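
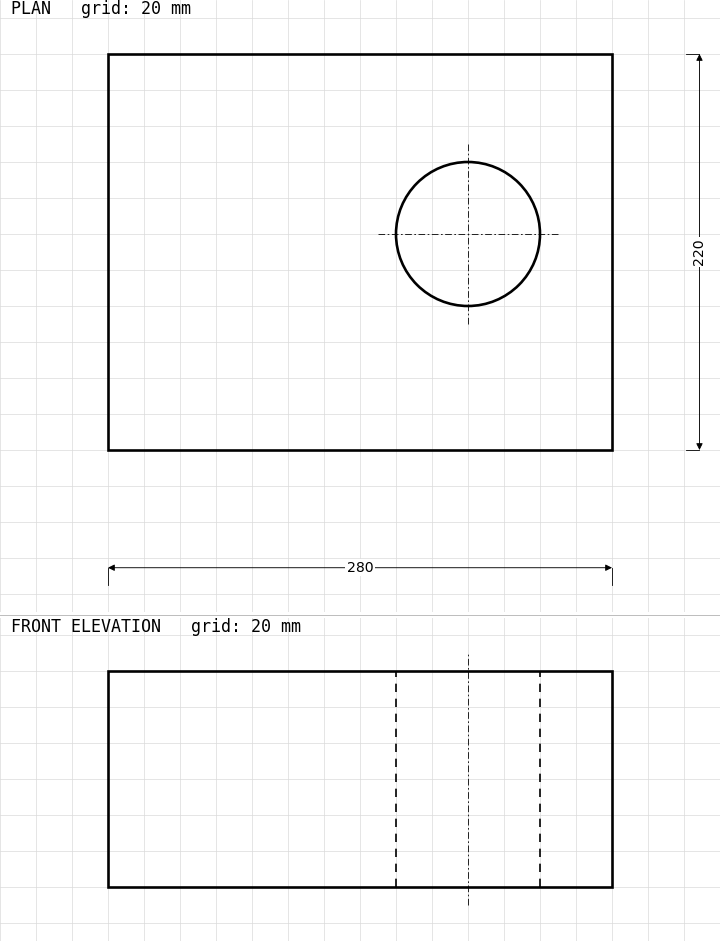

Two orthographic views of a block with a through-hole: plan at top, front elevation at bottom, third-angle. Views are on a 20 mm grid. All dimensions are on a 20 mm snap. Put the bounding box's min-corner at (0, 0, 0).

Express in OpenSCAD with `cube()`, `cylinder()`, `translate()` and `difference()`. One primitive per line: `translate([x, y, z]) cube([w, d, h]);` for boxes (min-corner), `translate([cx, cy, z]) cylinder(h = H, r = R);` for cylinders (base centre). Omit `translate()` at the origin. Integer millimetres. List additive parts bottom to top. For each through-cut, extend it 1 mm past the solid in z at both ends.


difference() {
  cube([280, 220, 120]);
  translate([200, 120, -1]) cylinder(h = 122, r = 40);
}


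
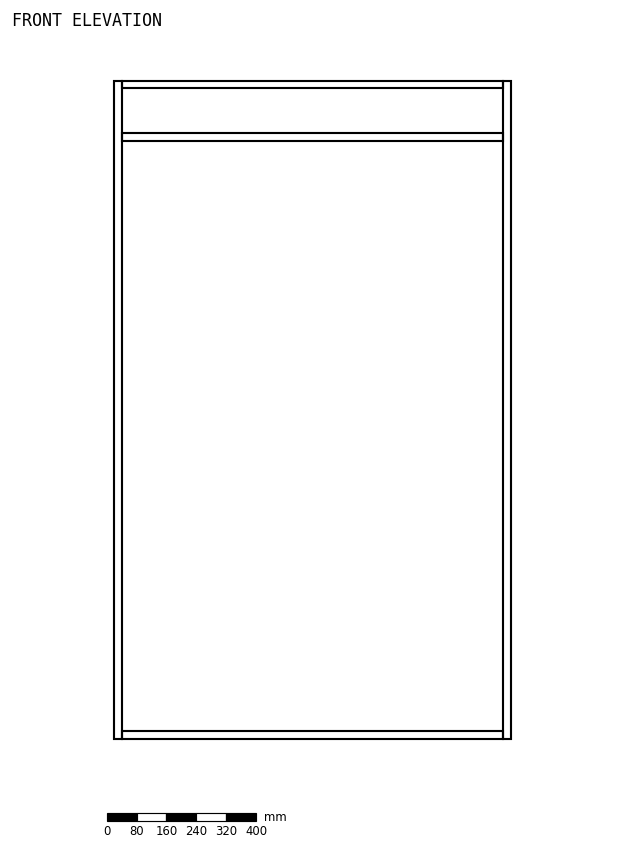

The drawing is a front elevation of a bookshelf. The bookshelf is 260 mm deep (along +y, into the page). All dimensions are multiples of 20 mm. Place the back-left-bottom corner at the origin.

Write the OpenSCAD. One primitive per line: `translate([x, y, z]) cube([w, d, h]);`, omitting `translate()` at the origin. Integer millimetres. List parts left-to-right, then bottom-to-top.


cube([20, 260, 1760]);
translate([20, 0, 0]) cube([1020, 260, 20]);
translate([20, 0, 1600]) cube([1020, 260, 20]);
translate([20, 0, 1740]) cube([1020, 260, 20]);
translate([1040, 0, 0]) cube([20, 260, 1760]);


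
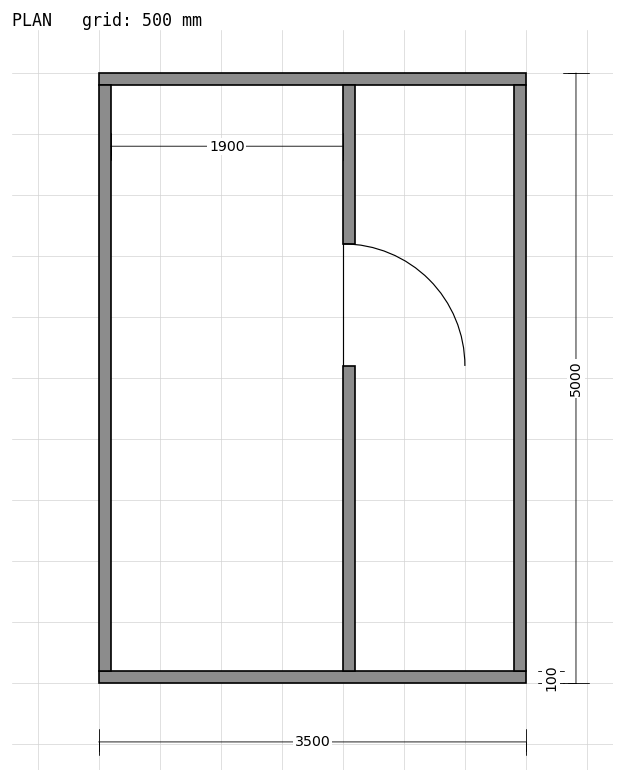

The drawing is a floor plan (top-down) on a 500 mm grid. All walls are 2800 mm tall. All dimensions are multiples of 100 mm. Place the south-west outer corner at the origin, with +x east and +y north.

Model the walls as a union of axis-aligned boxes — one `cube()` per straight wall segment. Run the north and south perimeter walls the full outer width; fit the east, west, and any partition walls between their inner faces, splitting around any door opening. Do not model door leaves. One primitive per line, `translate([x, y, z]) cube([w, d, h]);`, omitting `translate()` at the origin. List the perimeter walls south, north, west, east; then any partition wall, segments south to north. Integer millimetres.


cube([3500, 100, 2800]);
translate([0, 4900, 0]) cube([3500, 100, 2800]);
translate([0, 100, 0]) cube([100, 4800, 2800]);
translate([3400, 100, 0]) cube([100, 4800, 2800]);
translate([2000, 100, 0]) cube([100, 2500, 2800]);
translate([2000, 3600, 0]) cube([100, 1300, 2800]);


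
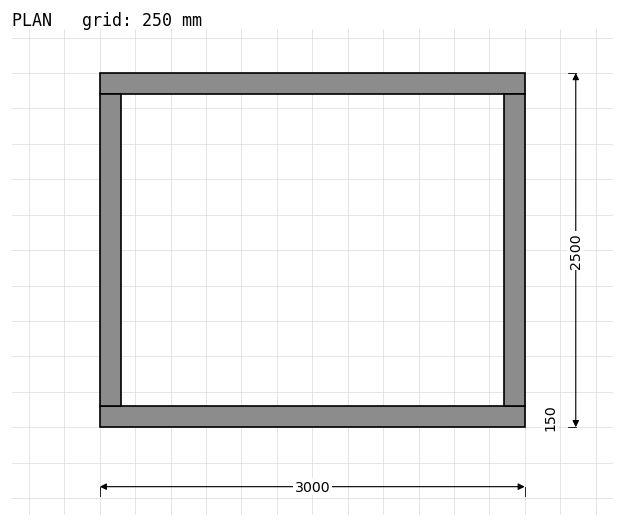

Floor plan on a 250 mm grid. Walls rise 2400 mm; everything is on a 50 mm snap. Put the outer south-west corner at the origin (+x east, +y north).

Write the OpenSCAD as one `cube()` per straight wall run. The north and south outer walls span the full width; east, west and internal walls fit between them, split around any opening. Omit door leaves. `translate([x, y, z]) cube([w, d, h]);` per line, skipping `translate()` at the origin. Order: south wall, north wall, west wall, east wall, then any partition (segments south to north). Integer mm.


cube([3000, 150, 2400]);
translate([0, 2350, 0]) cube([3000, 150, 2400]);
translate([0, 150, 0]) cube([150, 2200, 2400]);
translate([2850, 150, 0]) cube([150, 2200, 2400]);


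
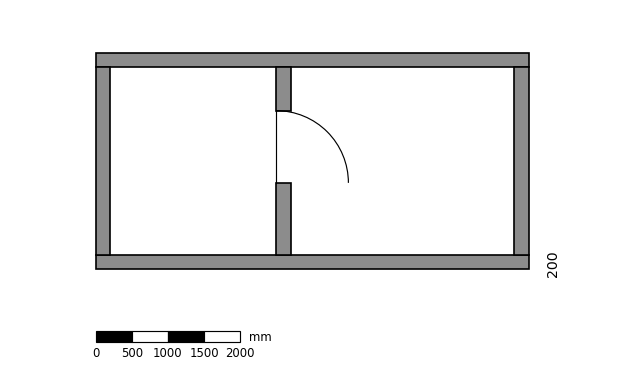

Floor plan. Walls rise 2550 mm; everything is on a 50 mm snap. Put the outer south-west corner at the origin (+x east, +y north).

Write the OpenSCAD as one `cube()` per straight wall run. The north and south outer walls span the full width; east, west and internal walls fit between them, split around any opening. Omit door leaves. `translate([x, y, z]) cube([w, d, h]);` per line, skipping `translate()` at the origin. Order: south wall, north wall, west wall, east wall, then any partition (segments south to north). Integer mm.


cube([6000, 200, 2550]);
translate([0, 2800, 0]) cube([6000, 200, 2550]);
translate([0, 200, 0]) cube([200, 2600, 2550]);
translate([5800, 200, 0]) cube([200, 2600, 2550]);
translate([2500, 200, 0]) cube([200, 1000, 2550]);
translate([2500, 2200, 0]) cube([200, 600, 2550]);


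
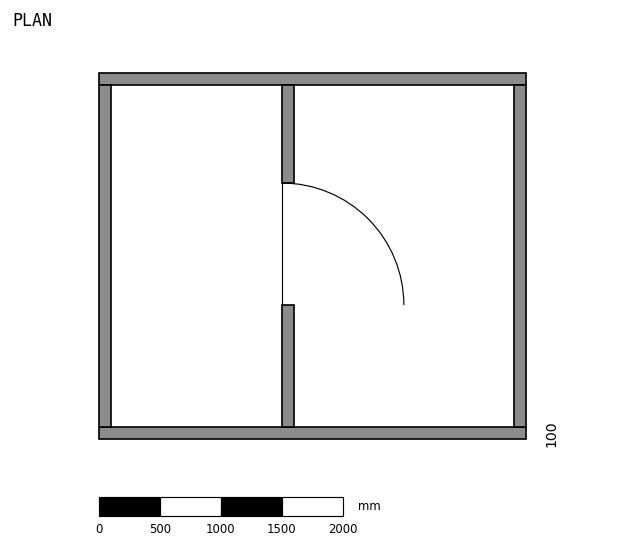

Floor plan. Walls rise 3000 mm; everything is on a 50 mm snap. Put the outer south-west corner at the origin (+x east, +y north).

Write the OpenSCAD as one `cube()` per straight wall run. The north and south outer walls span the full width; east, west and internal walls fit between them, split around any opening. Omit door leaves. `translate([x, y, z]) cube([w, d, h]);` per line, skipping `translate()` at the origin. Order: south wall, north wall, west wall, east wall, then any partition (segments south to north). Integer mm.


cube([3500, 100, 3000]);
translate([0, 2900, 0]) cube([3500, 100, 3000]);
translate([0, 100, 0]) cube([100, 2800, 3000]);
translate([3400, 100, 0]) cube([100, 2800, 3000]);
translate([1500, 100, 0]) cube([100, 1000, 3000]);
translate([1500, 2100, 0]) cube([100, 800, 3000]);


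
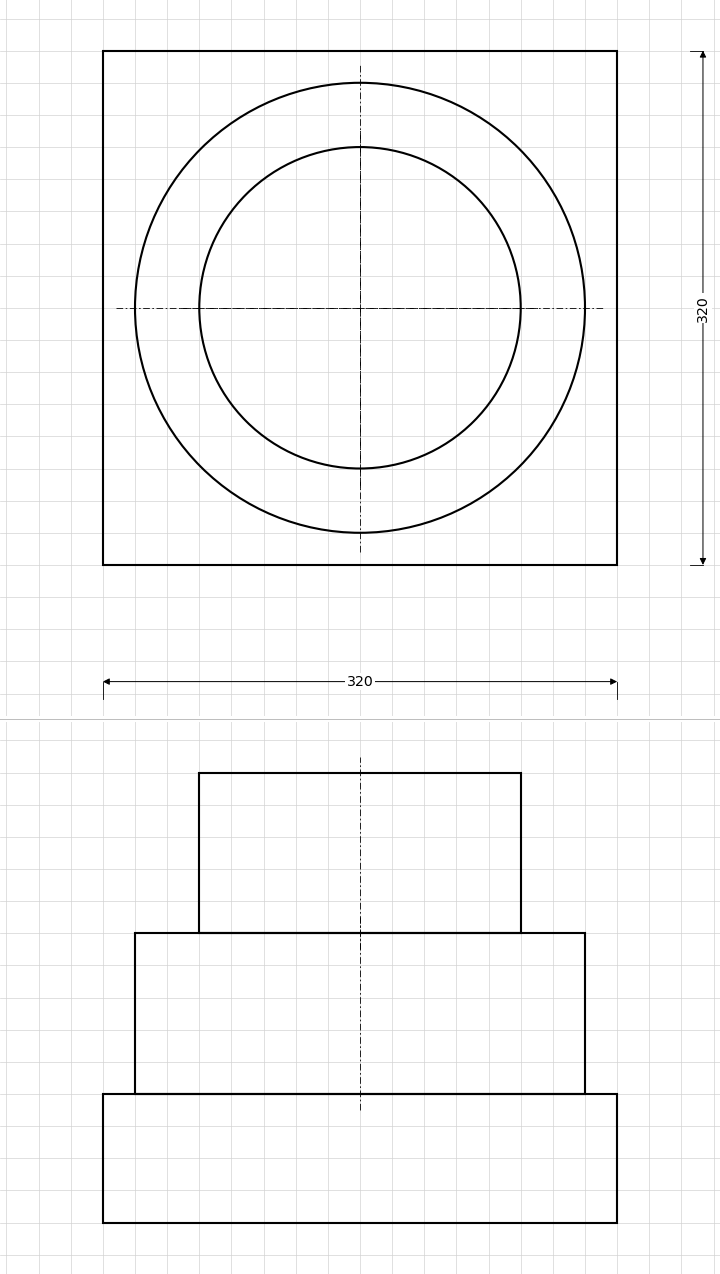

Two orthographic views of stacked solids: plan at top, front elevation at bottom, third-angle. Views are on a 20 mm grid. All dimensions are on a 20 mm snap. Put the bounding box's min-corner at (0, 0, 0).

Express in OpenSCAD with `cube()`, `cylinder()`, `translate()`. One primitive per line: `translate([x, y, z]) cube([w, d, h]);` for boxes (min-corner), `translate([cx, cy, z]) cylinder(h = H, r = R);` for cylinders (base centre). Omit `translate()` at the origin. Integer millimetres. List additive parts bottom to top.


cube([320, 320, 80]);
translate([160, 160, 80]) cylinder(h = 100, r = 140);
translate([160, 160, 180]) cylinder(h = 100, r = 100);


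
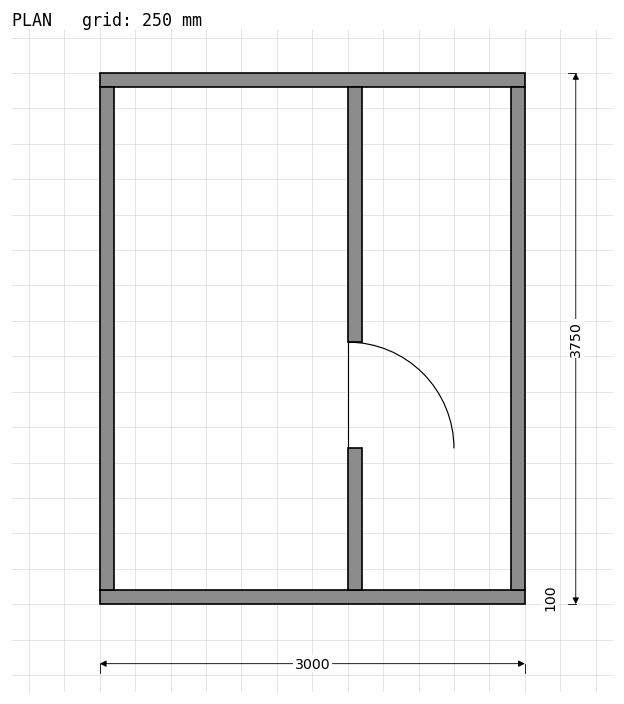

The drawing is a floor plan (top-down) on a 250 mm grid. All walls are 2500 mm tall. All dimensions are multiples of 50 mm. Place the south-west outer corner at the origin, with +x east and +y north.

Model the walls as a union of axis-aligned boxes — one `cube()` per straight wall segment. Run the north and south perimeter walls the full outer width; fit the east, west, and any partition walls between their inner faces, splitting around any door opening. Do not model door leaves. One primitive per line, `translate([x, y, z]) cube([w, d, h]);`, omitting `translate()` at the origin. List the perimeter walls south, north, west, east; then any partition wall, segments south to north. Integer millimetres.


cube([3000, 100, 2500]);
translate([0, 3650, 0]) cube([3000, 100, 2500]);
translate([0, 100, 0]) cube([100, 3550, 2500]);
translate([2900, 100, 0]) cube([100, 3550, 2500]);
translate([1750, 100, 0]) cube([100, 1000, 2500]);
translate([1750, 1850, 0]) cube([100, 1800, 2500]);


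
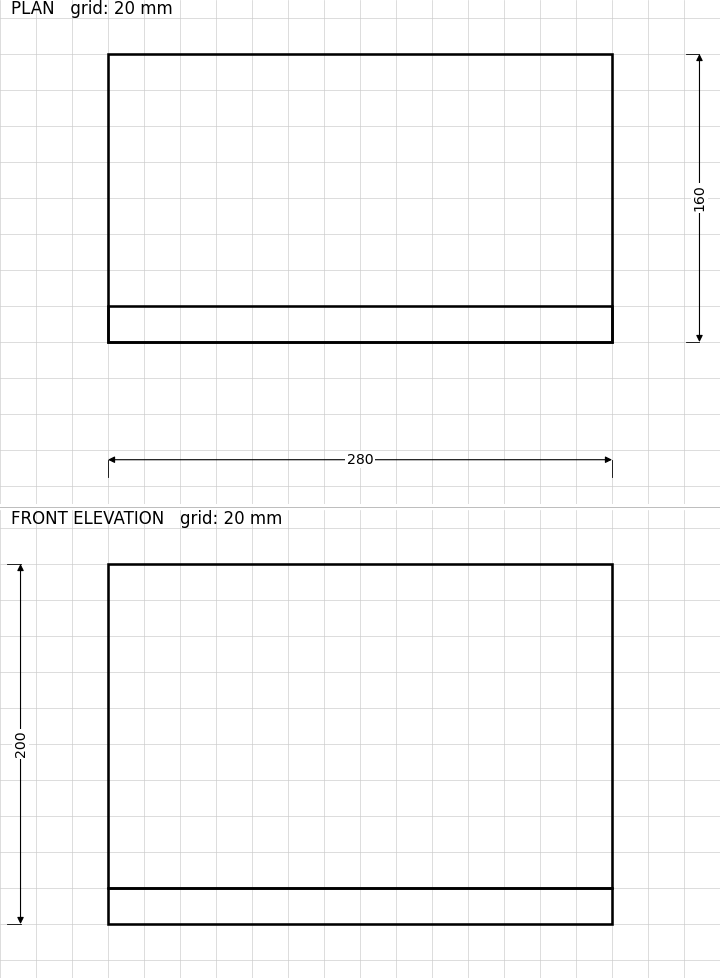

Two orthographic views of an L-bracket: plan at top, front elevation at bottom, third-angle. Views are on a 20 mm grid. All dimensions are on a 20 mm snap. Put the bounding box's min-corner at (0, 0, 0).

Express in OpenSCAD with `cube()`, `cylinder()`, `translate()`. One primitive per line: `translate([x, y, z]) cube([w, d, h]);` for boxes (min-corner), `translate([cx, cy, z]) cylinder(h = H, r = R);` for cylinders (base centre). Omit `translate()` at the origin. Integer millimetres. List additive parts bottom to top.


cube([280, 160, 20]);
translate([0, 0, 20]) cube([280, 20, 180]);


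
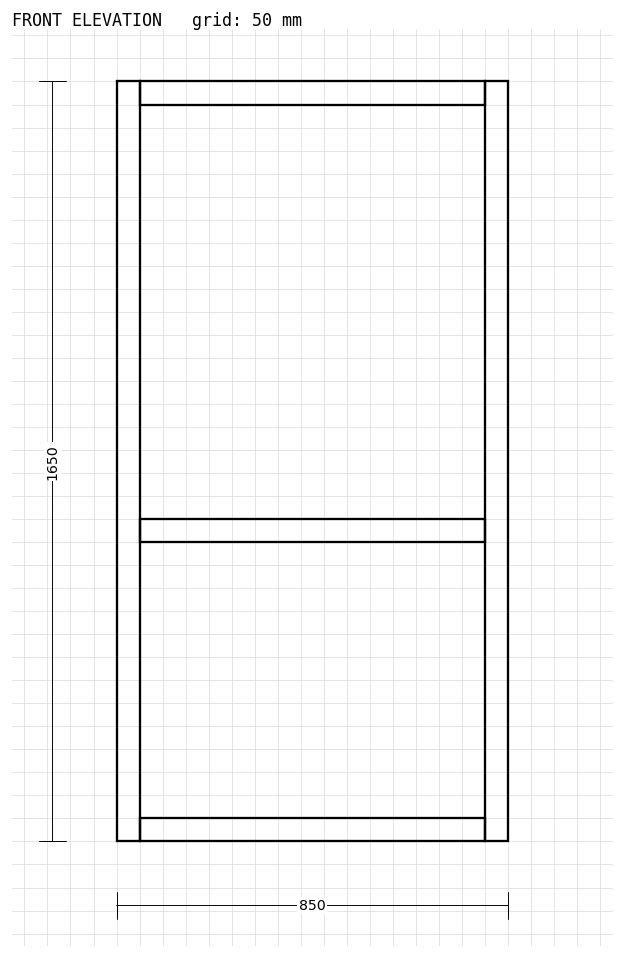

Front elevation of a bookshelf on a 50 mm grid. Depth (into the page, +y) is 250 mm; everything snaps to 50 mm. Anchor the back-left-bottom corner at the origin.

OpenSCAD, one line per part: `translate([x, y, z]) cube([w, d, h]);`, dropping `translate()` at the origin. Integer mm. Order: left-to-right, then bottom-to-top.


cube([50, 250, 1650]);
translate([50, 0, 0]) cube([750, 250, 50]);
translate([50, 0, 650]) cube([750, 250, 50]);
translate([50, 0, 1600]) cube([750, 250, 50]);
translate([800, 0, 0]) cube([50, 250, 1650]);


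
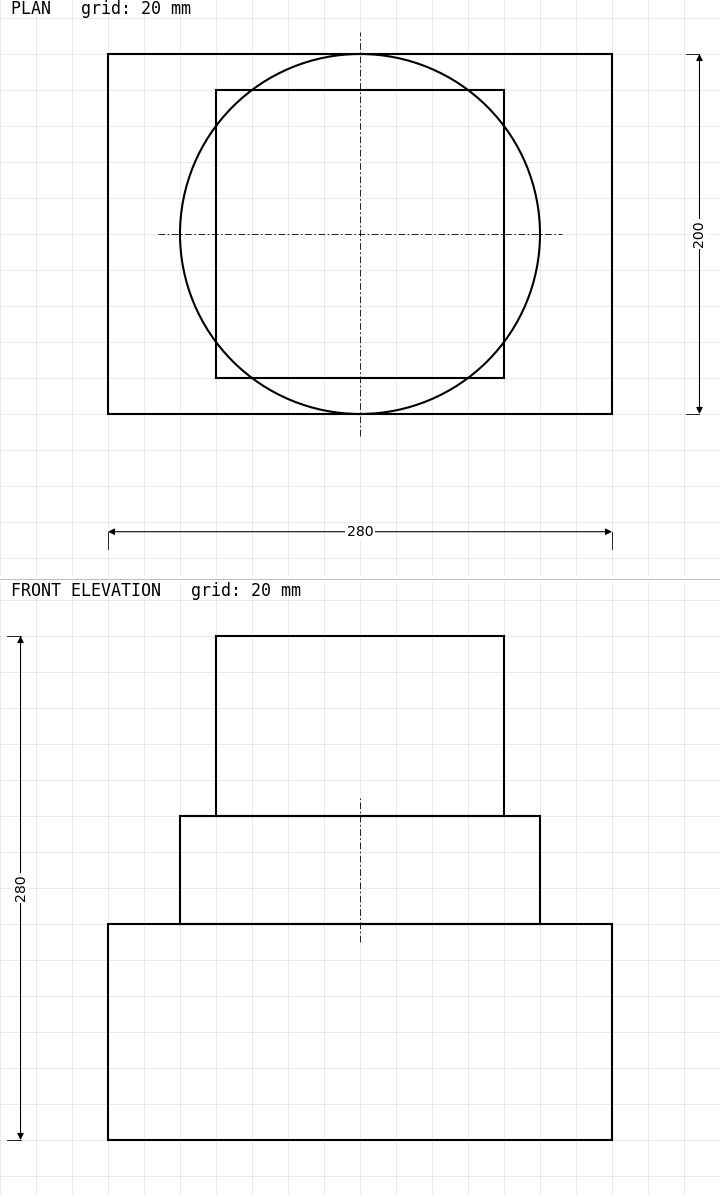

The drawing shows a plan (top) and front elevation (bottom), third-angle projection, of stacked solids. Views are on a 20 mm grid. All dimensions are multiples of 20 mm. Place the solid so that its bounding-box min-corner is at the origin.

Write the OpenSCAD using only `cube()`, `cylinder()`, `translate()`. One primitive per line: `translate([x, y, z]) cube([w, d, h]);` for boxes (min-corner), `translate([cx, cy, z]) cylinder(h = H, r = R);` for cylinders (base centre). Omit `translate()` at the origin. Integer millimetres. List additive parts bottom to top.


cube([280, 200, 120]);
translate([140, 100, 120]) cylinder(h = 60, r = 100);
translate([60, 20, 180]) cube([160, 160, 100]);


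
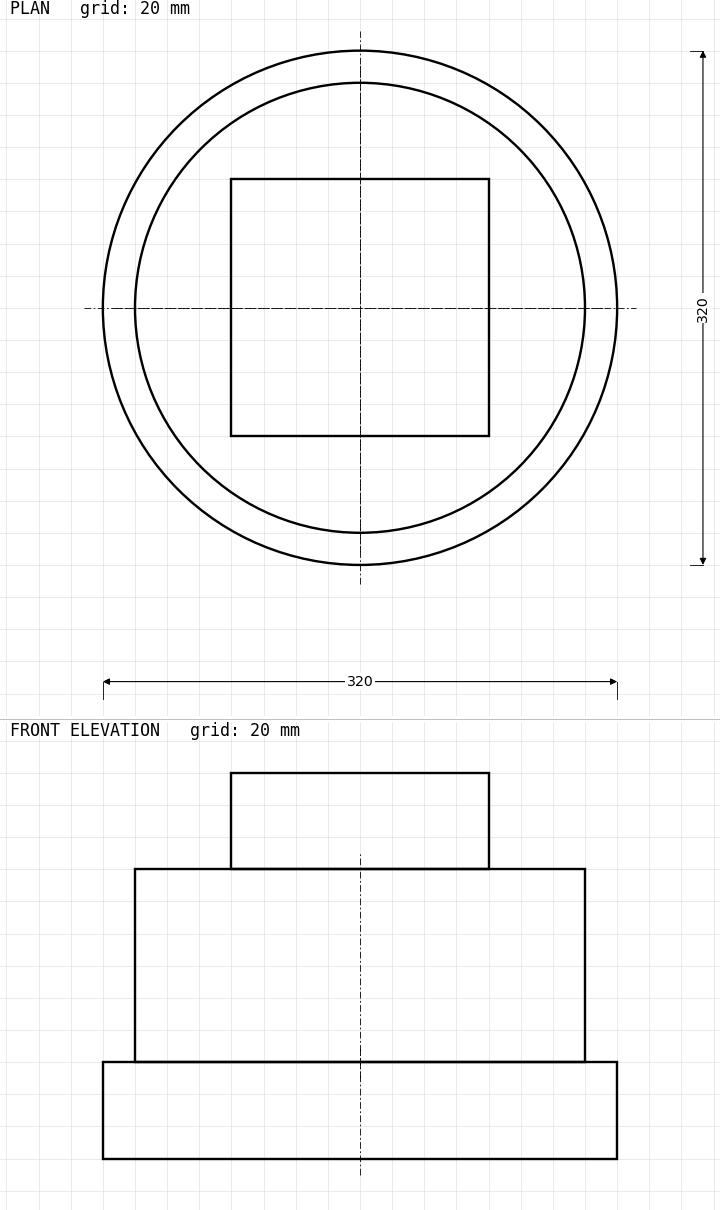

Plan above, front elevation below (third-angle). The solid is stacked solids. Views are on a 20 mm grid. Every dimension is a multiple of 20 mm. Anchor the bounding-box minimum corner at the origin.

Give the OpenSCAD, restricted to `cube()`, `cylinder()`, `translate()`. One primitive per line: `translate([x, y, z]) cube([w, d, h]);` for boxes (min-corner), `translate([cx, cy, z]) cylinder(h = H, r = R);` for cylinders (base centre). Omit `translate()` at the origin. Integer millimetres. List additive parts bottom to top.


translate([160, 160, 0]) cylinder(h = 60, r = 160);
translate([160, 160, 60]) cylinder(h = 120, r = 140);
translate([80, 80, 180]) cube([160, 160, 60]);


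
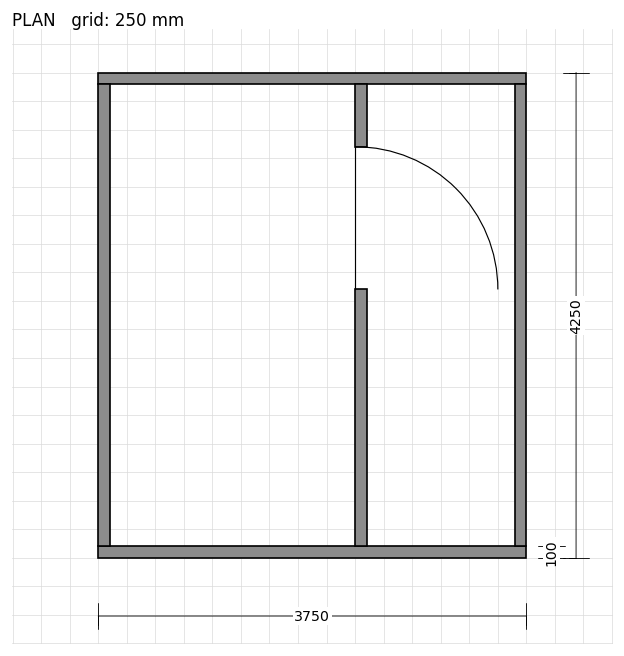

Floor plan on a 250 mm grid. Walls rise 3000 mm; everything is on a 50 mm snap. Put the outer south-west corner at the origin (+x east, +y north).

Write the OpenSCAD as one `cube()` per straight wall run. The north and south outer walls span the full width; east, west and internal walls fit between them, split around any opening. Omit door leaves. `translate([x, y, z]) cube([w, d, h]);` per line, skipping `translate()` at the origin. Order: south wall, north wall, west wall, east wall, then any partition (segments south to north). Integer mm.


cube([3750, 100, 3000]);
translate([0, 4150, 0]) cube([3750, 100, 3000]);
translate([0, 100, 0]) cube([100, 4050, 3000]);
translate([3650, 100, 0]) cube([100, 4050, 3000]);
translate([2250, 100, 0]) cube([100, 2250, 3000]);
translate([2250, 3600, 0]) cube([100, 550, 3000]);


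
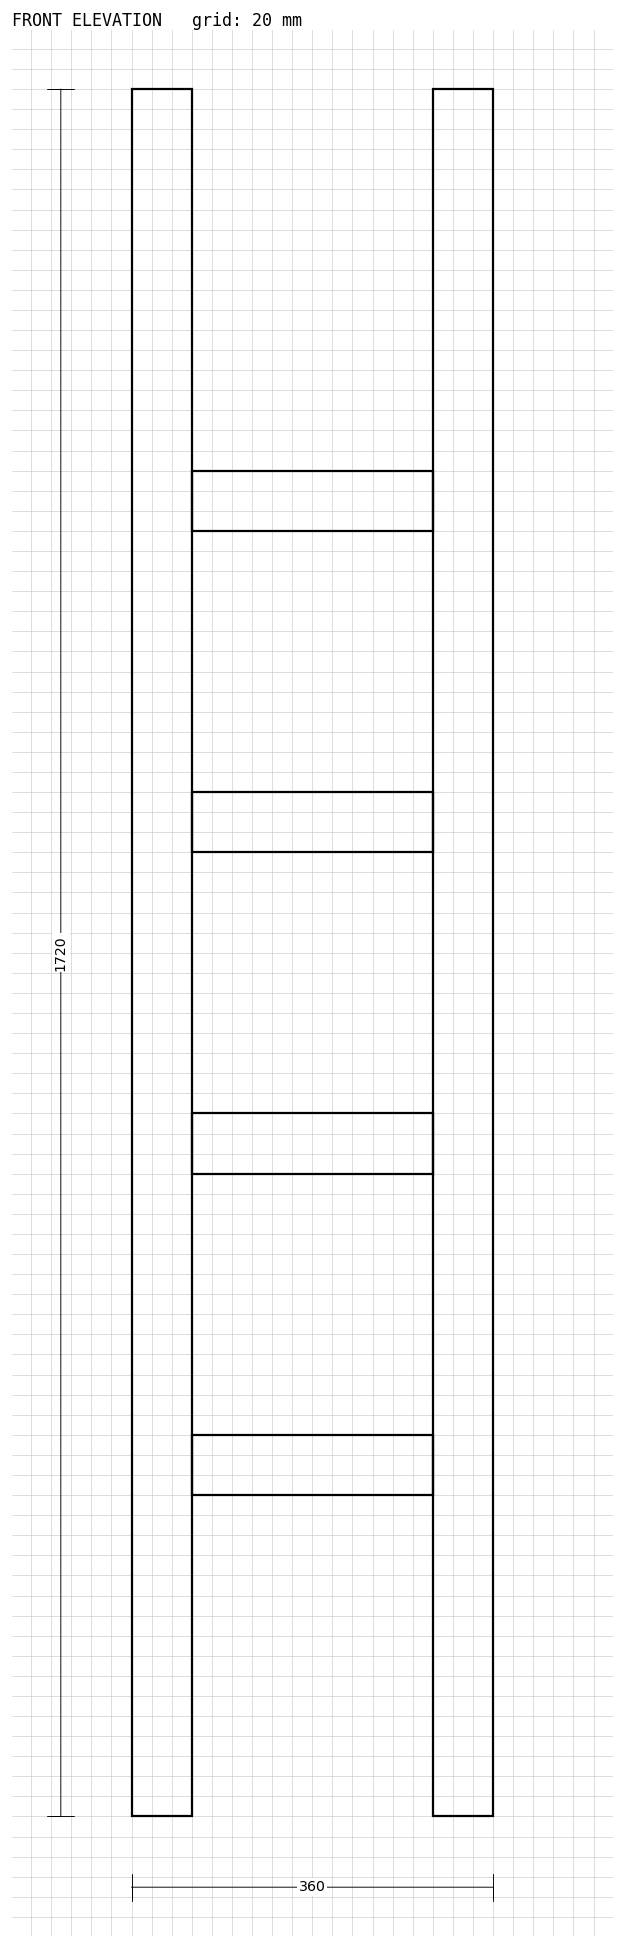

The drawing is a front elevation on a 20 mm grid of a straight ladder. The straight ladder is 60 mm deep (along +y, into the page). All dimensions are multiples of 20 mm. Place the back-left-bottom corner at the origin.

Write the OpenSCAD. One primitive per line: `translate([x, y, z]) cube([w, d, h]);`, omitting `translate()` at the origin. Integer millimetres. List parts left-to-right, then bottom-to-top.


cube([60, 60, 1720]);
translate([60, 0, 320]) cube([240, 60, 60]);
translate([60, 0, 640]) cube([240, 60, 60]);
translate([60, 0, 960]) cube([240, 60, 60]);
translate([60, 0, 1280]) cube([240, 60, 60]);
translate([300, 0, 0]) cube([60, 60, 1720]);


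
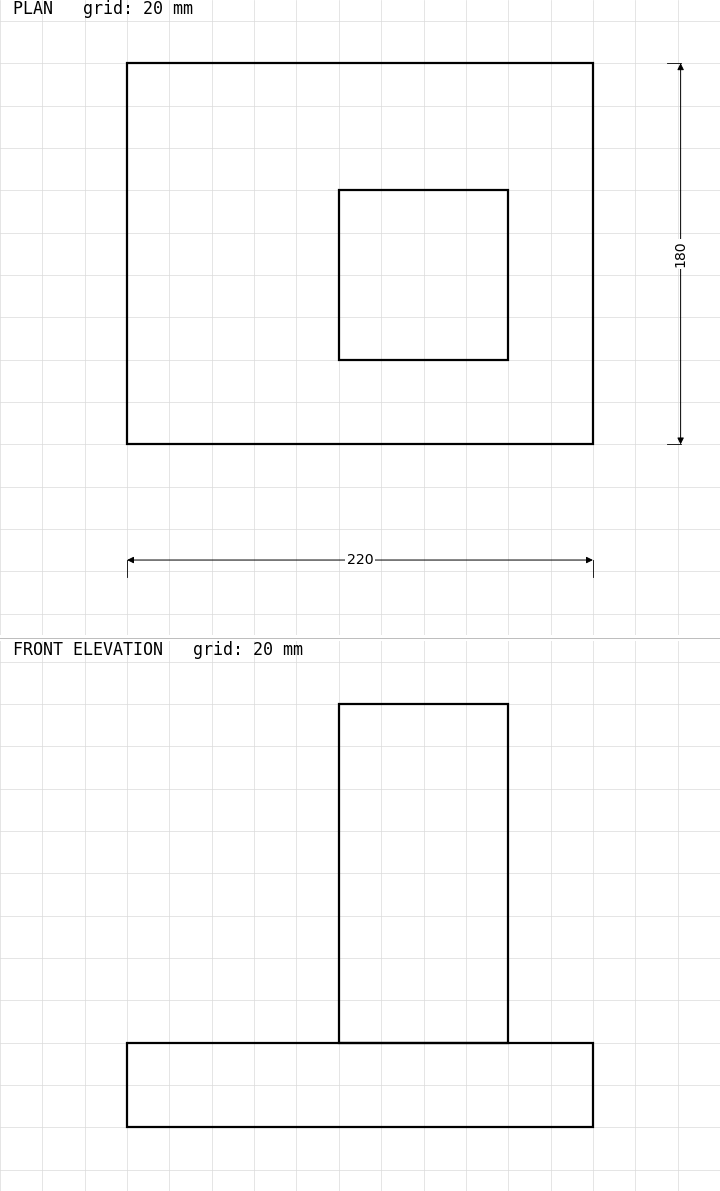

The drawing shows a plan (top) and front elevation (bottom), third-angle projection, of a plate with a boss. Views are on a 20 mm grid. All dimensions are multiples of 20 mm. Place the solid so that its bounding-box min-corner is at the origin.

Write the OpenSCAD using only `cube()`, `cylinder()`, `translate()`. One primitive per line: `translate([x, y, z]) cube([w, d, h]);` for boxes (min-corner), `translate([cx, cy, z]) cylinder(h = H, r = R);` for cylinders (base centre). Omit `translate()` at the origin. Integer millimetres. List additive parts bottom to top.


cube([220, 180, 40]);
translate([100, 40, 40]) cube([80, 80, 160]);


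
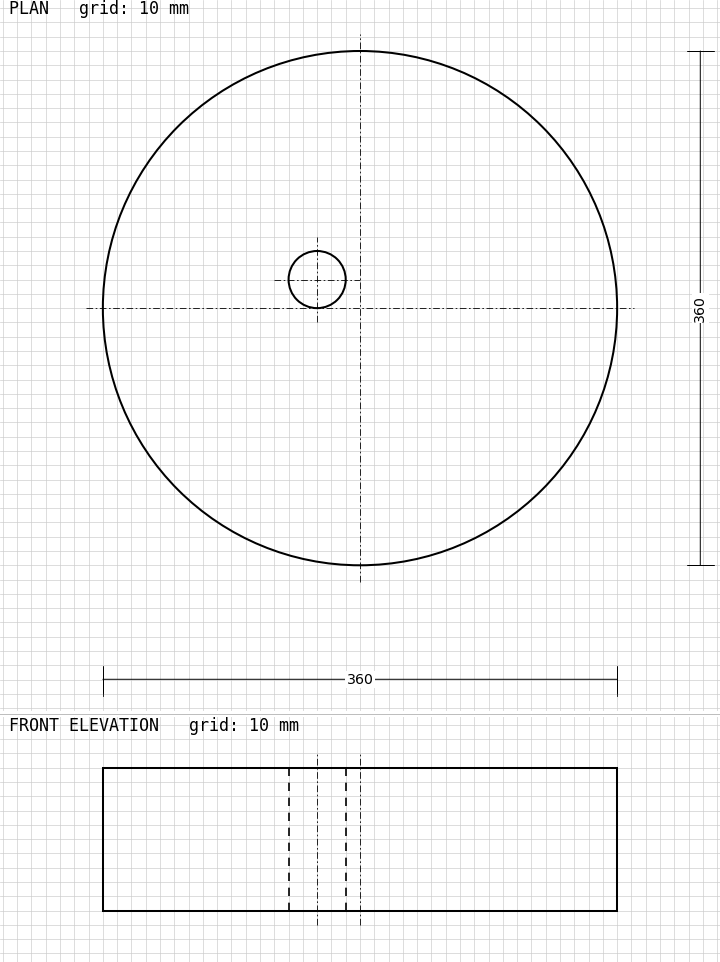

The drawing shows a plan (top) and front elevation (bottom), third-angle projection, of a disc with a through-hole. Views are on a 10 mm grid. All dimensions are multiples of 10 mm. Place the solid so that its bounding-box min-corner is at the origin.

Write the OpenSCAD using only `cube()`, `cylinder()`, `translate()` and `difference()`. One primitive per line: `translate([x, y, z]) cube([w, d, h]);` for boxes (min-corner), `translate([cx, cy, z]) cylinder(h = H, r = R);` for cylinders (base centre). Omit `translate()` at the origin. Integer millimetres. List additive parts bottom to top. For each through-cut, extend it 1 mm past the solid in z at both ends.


difference() {
  translate([180, 180, 0]) cylinder(h = 100, r = 180);
  translate([150, 200, -1]) cylinder(h = 102, r = 20);
}


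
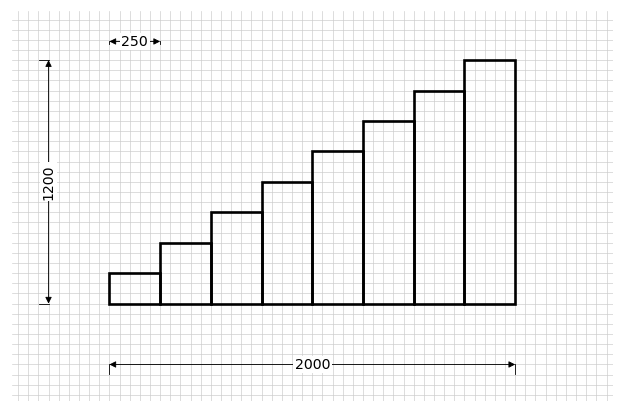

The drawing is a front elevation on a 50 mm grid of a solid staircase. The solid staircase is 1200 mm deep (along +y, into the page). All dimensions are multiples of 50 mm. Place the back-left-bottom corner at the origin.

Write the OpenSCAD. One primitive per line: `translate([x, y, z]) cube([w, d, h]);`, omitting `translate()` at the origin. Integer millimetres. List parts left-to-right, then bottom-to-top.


cube([250, 1200, 150]);
translate([250, 0, 0]) cube([250, 1200, 300]);
translate([500, 0, 0]) cube([250, 1200, 450]);
translate([750, 0, 0]) cube([250, 1200, 600]);
translate([1000, 0, 0]) cube([250, 1200, 750]);
translate([1250, 0, 0]) cube([250, 1200, 900]);
translate([1500, 0, 0]) cube([250, 1200, 1050]);
translate([1750, 0, 0]) cube([250, 1200, 1200]);


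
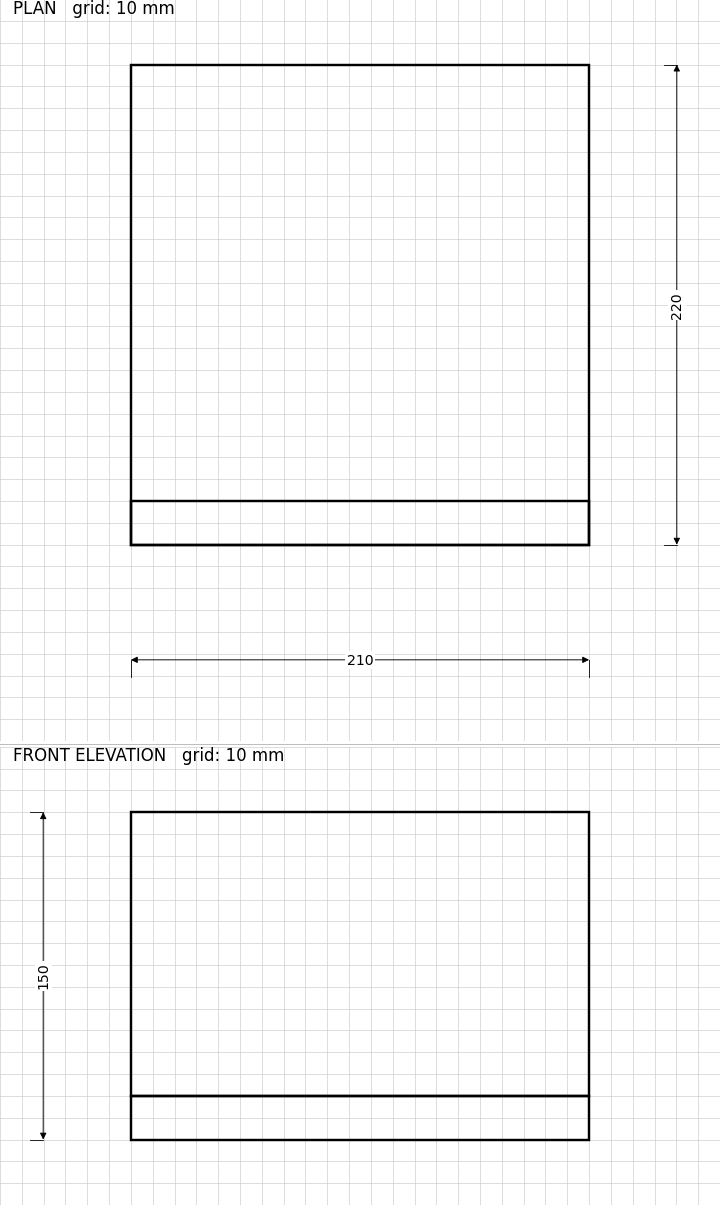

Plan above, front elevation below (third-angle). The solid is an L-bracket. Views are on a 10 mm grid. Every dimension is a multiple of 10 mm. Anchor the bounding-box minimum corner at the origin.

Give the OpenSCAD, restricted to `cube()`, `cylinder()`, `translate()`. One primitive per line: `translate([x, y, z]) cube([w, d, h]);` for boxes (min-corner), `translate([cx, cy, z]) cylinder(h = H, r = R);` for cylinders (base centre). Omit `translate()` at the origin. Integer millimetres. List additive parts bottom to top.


cube([210, 220, 20]);
translate([0, 0, 20]) cube([210, 20, 130]);


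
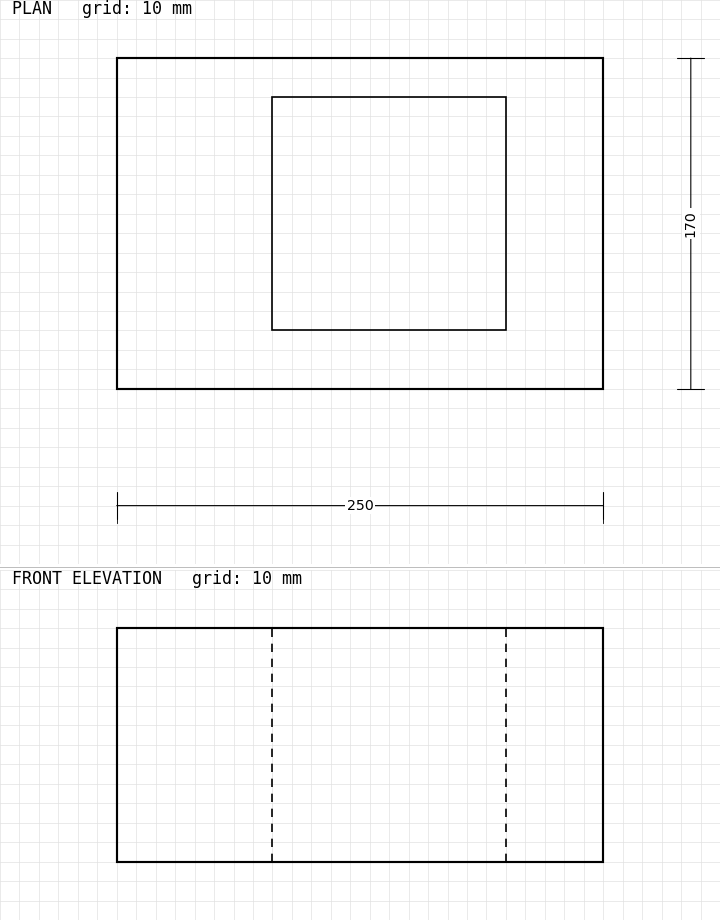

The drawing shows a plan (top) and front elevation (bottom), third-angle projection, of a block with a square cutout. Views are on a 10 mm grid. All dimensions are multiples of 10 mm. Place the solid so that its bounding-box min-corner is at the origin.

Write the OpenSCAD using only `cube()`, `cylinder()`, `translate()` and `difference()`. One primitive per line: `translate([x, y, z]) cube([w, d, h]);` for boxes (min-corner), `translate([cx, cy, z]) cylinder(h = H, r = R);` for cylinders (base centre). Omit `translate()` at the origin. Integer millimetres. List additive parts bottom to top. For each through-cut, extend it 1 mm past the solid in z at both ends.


difference() {
  cube([250, 170, 120]);
  translate([80, 30, -1]) cube([120, 120, 122]);
}


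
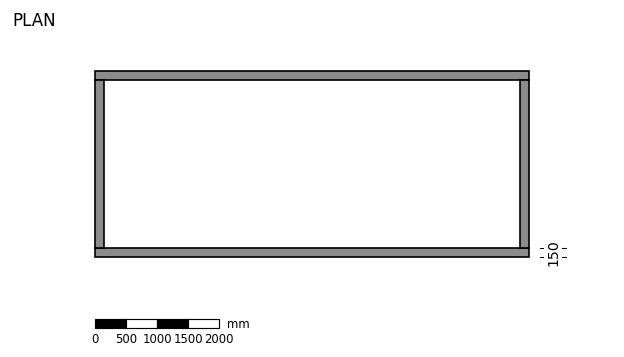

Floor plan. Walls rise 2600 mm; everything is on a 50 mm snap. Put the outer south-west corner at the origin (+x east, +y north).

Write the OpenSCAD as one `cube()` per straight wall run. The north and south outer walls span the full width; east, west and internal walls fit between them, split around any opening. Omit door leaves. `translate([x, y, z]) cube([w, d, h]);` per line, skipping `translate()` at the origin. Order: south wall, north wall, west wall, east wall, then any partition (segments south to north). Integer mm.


cube([7000, 150, 2600]);
translate([0, 2850, 0]) cube([7000, 150, 2600]);
translate([0, 150, 0]) cube([150, 2700, 2600]);
translate([6850, 150, 0]) cube([150, 2700, 2600]);


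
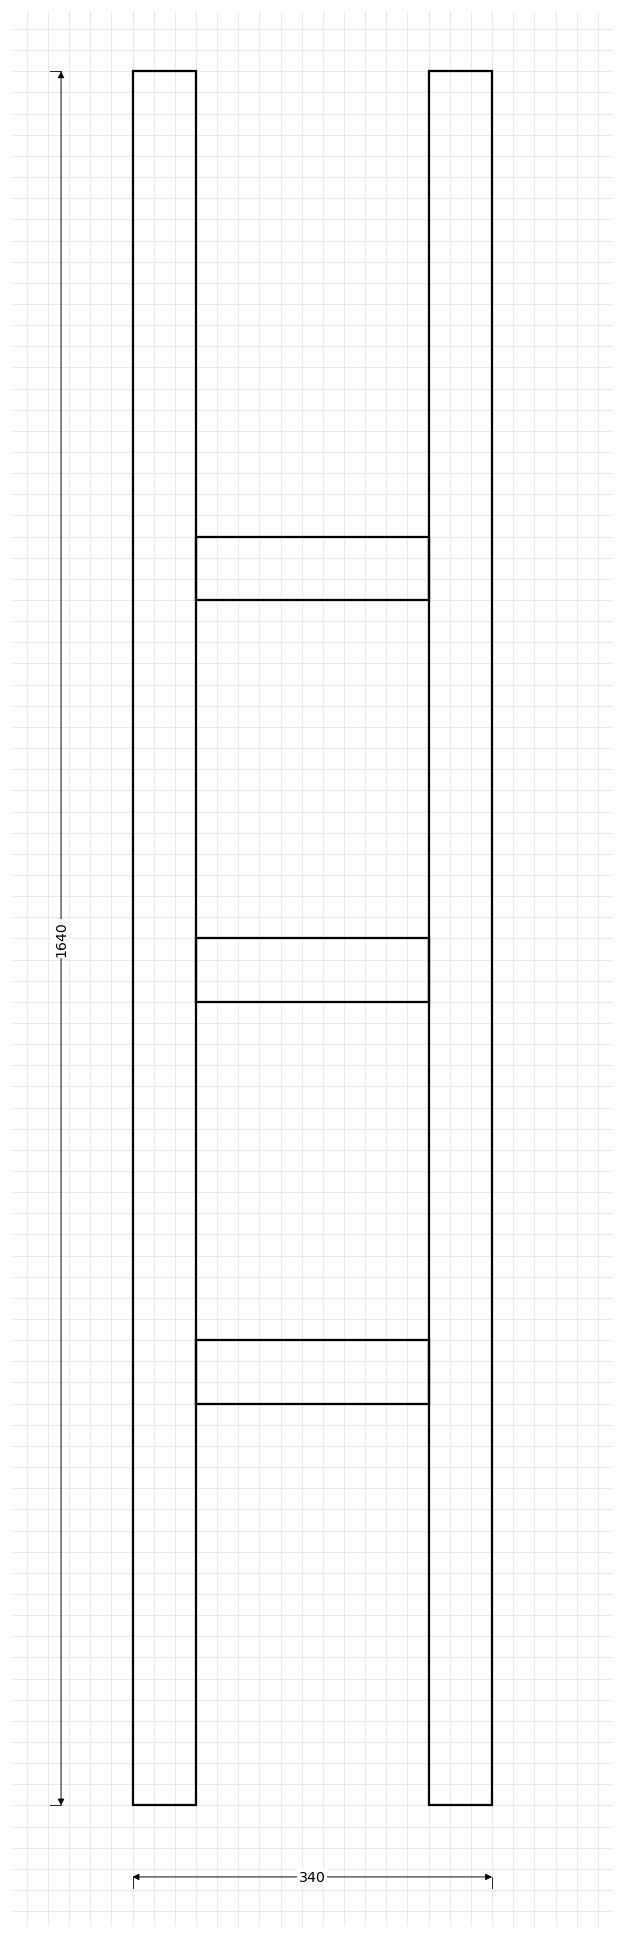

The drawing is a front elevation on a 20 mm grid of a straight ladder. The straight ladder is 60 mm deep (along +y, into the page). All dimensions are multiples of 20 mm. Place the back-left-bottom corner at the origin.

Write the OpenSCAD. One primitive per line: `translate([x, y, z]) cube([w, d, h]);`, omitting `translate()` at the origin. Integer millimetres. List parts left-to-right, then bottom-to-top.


cube([60, 60, 1640]);
translate([60, 0, 380]) cube([220, 60, 60]);
translate([60, 0, 760]) cube([220, 60, 60]);
translate([60, 0, 1140]) cube([220, 60, 60]);
translate([280, 0, 0]) cube([60, 60, 1640]);


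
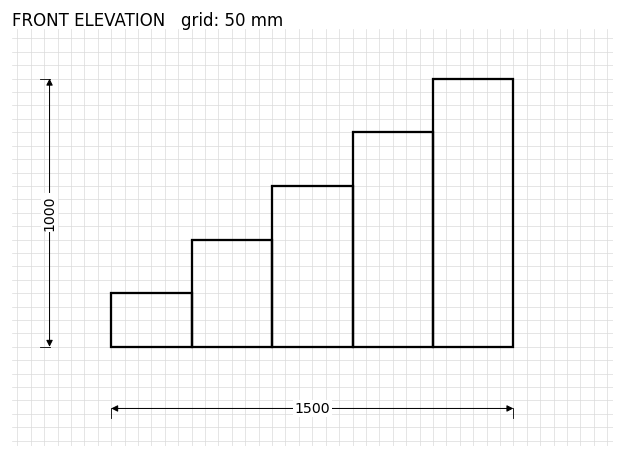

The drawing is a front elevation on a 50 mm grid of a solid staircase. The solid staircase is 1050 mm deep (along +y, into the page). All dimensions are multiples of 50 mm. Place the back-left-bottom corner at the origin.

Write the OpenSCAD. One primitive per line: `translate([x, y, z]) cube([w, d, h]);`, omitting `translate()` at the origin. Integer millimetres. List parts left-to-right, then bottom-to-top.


cube([300, 1050, 200]);
translate([300, 0, 0]) cube([300, 1050, 400]);
translate([600, 0, 0]) cube([300, 1050, 600]);
translate([900, 0, 0]) cube([300, 1050, 800]);
translate([1200, 0, 0]) cube([300, 1050, 1000]);


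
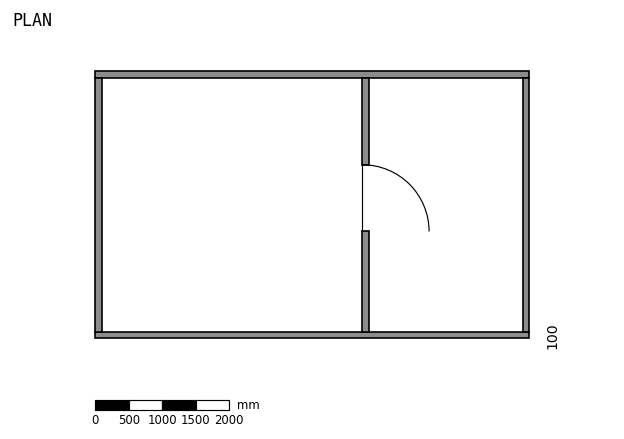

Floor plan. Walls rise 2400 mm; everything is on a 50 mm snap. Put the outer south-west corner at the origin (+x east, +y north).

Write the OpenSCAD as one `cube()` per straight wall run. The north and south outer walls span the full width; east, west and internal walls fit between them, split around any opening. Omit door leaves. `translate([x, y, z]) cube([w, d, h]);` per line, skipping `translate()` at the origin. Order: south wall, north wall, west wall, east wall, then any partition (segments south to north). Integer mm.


cube([6500, 100, 2400]);
translate([0, 3900, 0]) cube([6500, 100, 2400]);
translate([0, 100, 0]) cube([100, 3800, 2400]);
translate([6400, 100, 0]) cube([100, 3800, 2400]);
translate([4000, 100, 0]) cube([100, 1500, 2400]);
translate([4000, 2600, 0]) cube([100, 1300, 2400]);


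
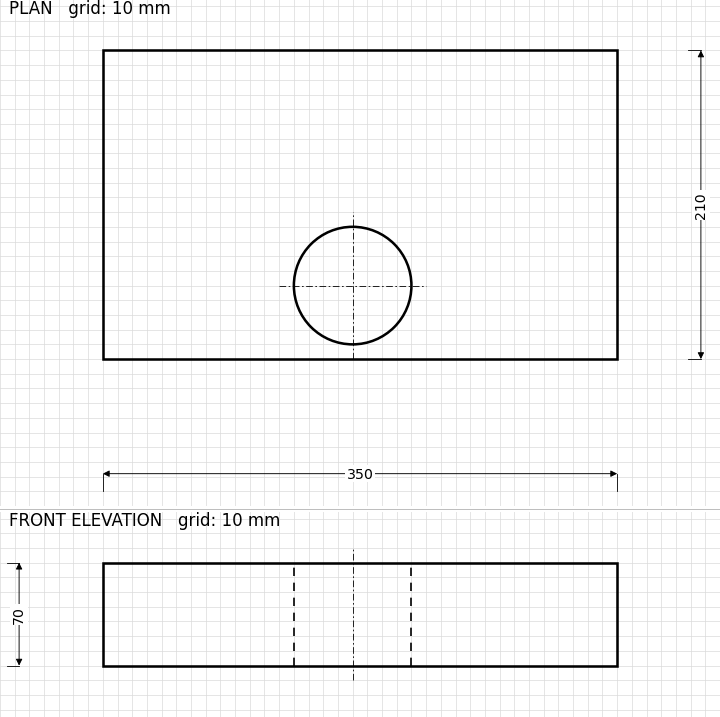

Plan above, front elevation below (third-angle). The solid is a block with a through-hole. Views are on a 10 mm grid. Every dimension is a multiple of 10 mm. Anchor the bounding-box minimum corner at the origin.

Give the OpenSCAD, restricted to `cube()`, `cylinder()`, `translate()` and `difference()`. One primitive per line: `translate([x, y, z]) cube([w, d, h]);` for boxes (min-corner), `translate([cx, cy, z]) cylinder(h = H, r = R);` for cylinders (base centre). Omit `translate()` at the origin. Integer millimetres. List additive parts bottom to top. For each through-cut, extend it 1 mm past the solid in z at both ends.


difference() {
  cube([350, 210, 70]);
  translate([170, 50, -1]) cylinder(h = 72, r = 40);
}


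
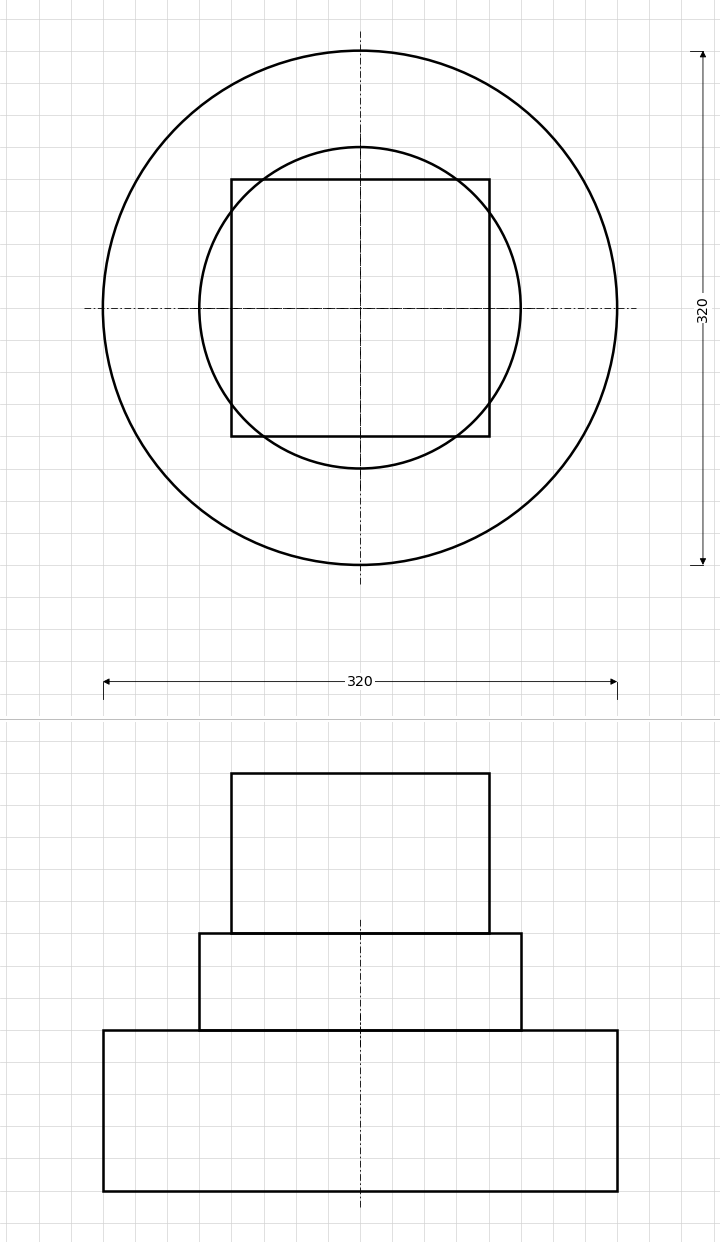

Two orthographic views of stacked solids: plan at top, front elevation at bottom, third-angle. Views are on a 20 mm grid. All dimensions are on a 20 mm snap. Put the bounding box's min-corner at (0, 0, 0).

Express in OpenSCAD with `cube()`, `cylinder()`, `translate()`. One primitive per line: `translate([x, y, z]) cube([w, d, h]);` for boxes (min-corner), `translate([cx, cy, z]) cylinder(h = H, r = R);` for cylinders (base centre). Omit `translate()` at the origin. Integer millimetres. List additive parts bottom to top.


translate([160, 160, 0]) cylinder(h = 100, r = 160);
translate([160, 160, 100]) cylinder(h = 60, r = 100);
translate([80, 80, 160]) cube([160, 160, 100]);


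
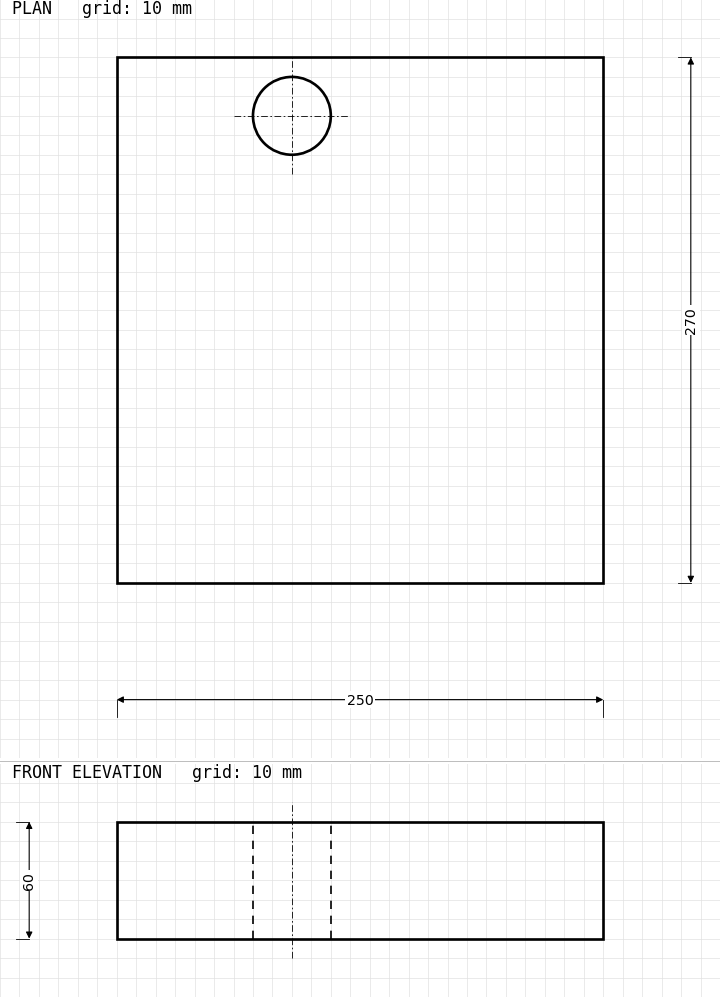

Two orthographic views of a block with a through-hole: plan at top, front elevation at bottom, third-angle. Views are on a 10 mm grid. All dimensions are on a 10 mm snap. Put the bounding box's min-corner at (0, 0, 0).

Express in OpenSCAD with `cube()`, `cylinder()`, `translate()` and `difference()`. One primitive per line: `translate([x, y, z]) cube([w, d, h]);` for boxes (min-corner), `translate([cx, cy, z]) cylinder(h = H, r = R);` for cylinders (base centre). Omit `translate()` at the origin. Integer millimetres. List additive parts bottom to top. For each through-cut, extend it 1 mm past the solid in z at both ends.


difference() {
  cube([250, 270, 60]);
  translate([90, 240, -1]) cylinder(h = 62, r = 20);
}


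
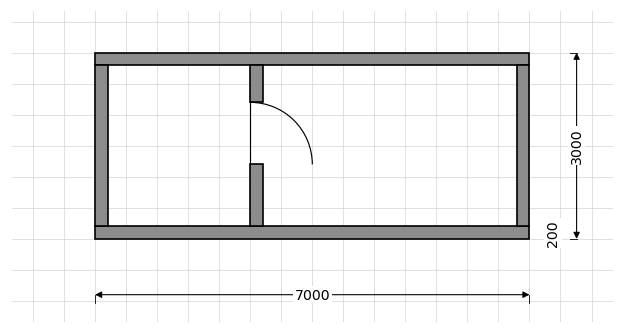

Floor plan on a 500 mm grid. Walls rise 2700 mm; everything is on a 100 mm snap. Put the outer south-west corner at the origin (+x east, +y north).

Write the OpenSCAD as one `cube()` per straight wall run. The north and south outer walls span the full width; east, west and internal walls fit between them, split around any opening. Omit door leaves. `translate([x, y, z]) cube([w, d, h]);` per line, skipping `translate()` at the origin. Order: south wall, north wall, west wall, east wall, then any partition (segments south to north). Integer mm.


cube([7000, 200, 2700]);
translate([0, 2800, 0]) cube([7000, 200, 2700]);
translate([0, 200, 0]) cube([200, 2600, 2700]);
translate([6800, 200, 0]) cube([200, 2600, 2700]);
translate([2500, 200, 0]) cube([200, 1000, 2700]);
translate([2500, 2200, 0]) cube([200, 600, 2700]);


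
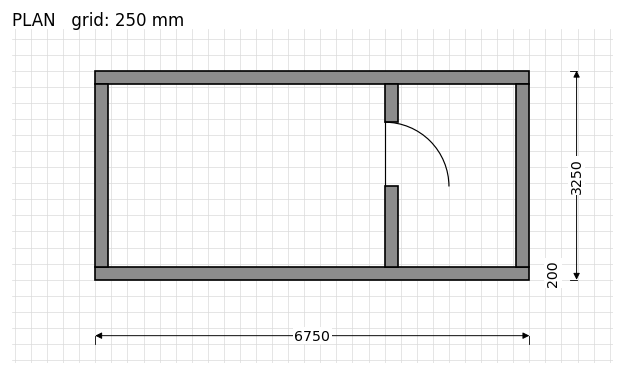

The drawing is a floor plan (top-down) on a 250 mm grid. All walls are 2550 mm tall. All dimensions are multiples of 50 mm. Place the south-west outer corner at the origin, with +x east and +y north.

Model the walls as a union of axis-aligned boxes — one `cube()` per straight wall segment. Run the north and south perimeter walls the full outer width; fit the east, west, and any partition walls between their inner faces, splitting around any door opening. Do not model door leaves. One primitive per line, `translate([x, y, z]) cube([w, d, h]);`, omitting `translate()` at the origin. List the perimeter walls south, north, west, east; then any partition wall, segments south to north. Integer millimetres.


cube([6750, 200, 2550]);
translate([0, 3050, 0]) cube([6750, 200, 2550]);
translate([0, 200, 0]) cube([200, 2850, 2550]);
translate([6550, 200, 0]) cube([200, 2850, 2550]);
translate([4500, 200, 0]) cube([200, 1250, 2550]);
translate([4500, 2450, 0]) cube([200, 600, 2550]);


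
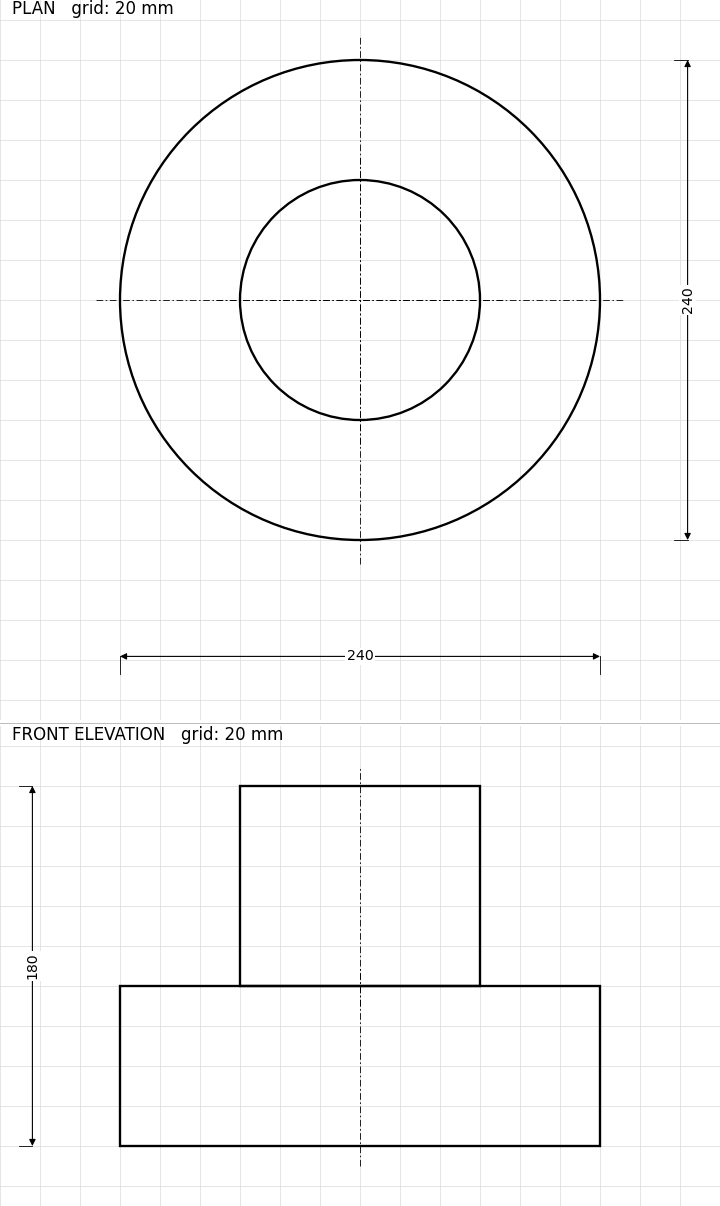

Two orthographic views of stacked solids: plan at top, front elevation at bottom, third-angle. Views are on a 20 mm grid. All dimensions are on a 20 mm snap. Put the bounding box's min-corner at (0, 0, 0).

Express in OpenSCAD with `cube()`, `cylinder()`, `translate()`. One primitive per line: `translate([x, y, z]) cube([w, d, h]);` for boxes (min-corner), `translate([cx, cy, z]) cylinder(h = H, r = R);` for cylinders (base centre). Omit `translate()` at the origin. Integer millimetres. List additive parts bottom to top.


translate([120, 120, 0]) cylinder(h = 80, r = 120);
translate([120, 120, 80]) cylinder(h = 100, r = 60);


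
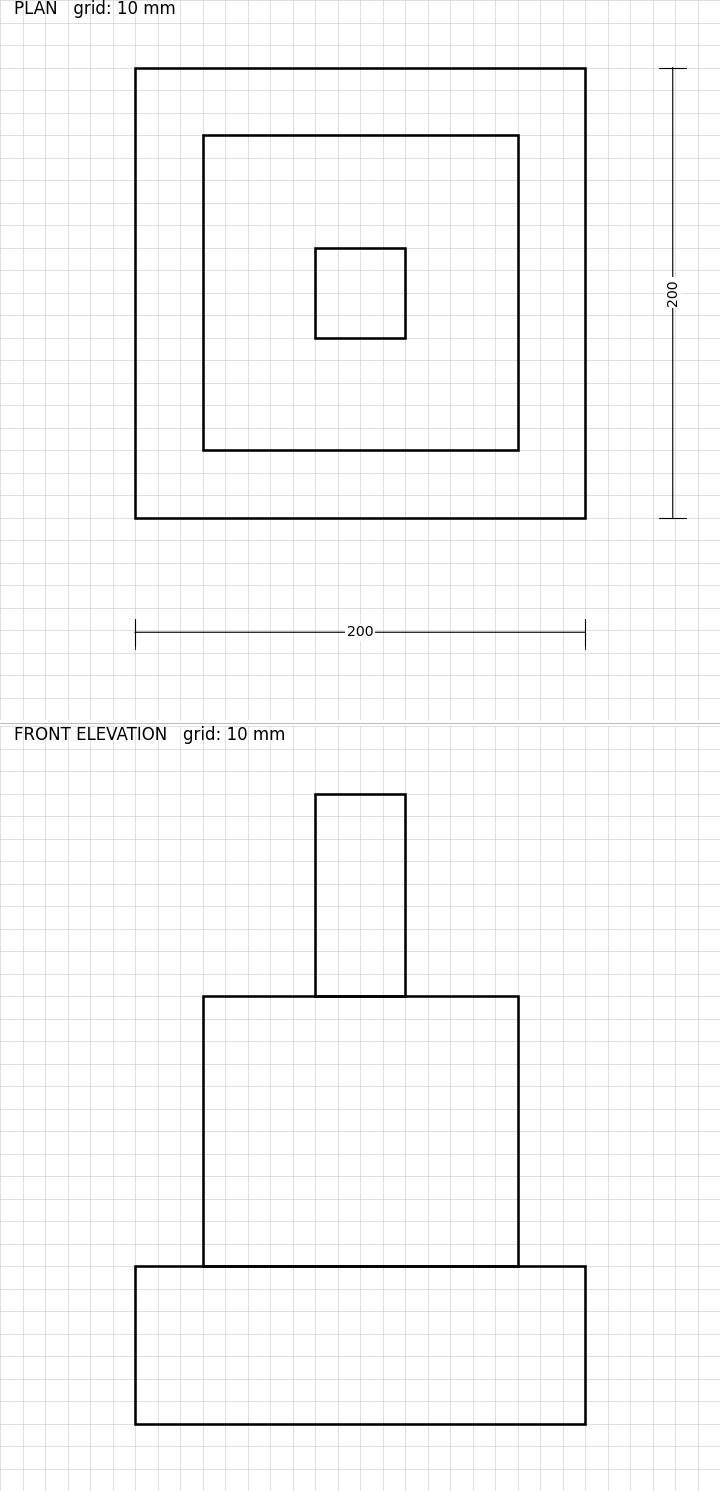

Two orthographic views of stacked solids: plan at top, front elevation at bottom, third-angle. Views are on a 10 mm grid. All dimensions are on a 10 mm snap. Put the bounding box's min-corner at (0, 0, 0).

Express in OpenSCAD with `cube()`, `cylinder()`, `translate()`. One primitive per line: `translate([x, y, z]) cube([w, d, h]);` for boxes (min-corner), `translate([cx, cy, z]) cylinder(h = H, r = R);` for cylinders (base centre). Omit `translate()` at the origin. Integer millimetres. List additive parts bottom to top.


cube([200, 200, 70]);
translate([30, 30, 70]) cube([140, 140, 120]);
translate([80, 80, 190]) cube([40, 40, 90]);


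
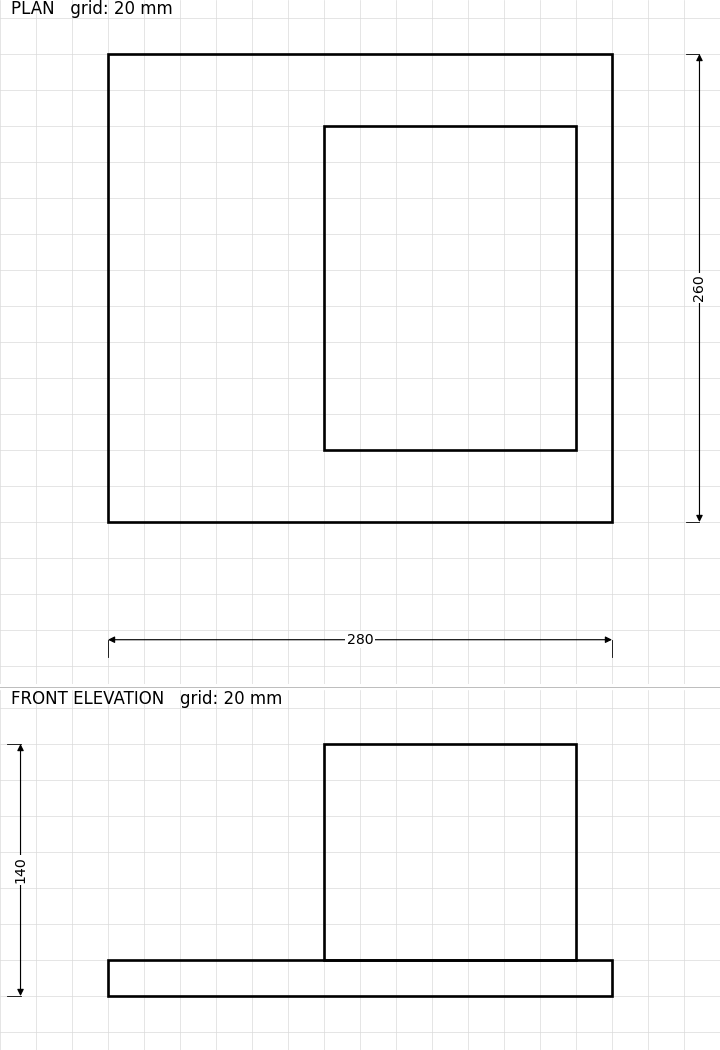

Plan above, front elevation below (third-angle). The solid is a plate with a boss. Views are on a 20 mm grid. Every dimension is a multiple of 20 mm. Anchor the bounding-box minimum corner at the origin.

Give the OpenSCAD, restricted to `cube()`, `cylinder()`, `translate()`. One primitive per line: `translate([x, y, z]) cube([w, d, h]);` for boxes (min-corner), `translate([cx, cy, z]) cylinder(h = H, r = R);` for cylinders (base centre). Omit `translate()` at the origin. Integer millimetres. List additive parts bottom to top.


cube([280, 260, 20]);
translate([120, 40, 20]) cube([140, 180, 120]);


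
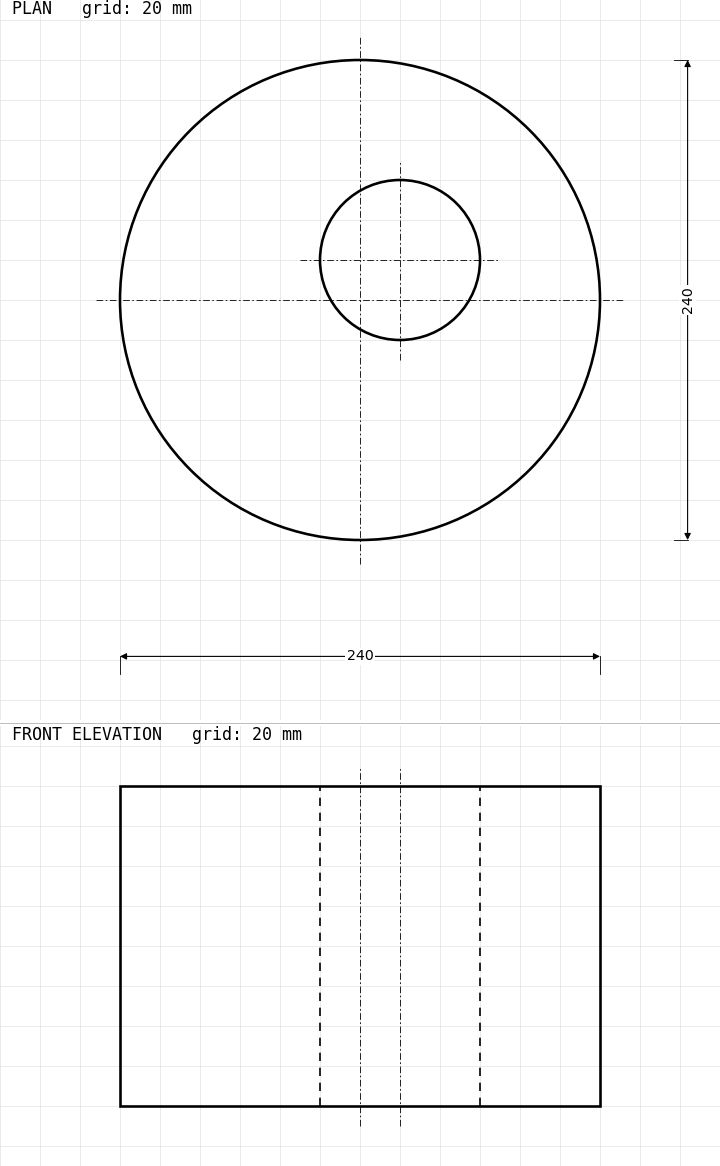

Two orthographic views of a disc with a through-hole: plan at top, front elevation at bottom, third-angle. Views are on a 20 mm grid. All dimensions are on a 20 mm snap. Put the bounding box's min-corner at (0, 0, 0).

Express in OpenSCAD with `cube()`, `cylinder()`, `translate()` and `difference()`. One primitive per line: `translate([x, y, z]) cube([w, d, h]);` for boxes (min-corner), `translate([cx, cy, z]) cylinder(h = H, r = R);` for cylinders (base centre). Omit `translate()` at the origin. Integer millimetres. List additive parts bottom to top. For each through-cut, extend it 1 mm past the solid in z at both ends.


difference() {
  translate([120, 120, 0]) cylinder(h = 160, r = 120);
  translate([140, 140, -1]) cylinder(h = 162, r = 40);
}


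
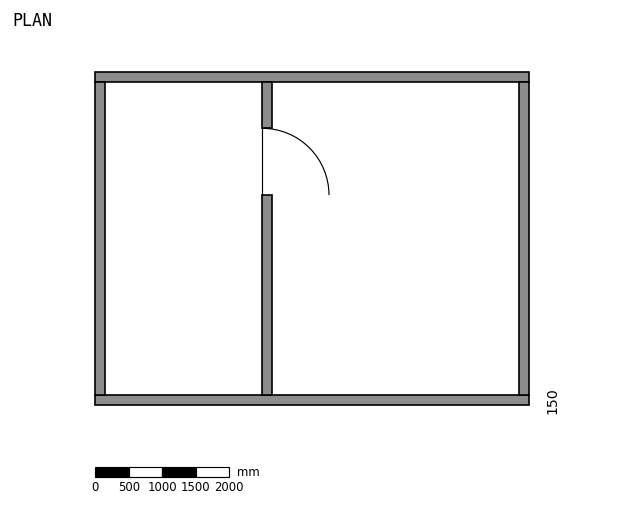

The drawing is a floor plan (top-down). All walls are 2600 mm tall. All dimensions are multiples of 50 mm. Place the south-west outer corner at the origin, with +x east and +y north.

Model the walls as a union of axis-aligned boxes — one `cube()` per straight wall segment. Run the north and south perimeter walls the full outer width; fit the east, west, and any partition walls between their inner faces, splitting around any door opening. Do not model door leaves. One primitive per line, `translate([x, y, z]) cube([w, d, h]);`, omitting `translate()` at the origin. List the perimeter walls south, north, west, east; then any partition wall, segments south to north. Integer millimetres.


cube([6500, 150, 2600]);
translate([0, 4850, 0]) cube([6500, 150, 2600]);
translate([0, 150, 0]) cube([150, 4700, 2600]);
translate([6350, 150, 0]) cube([150, 4700, 2600]);
translate([2500, 150, 0]) cube([150, 3000, 2600]);
translate([2500, 4150, 0]) cube([150, 700, 2600]);


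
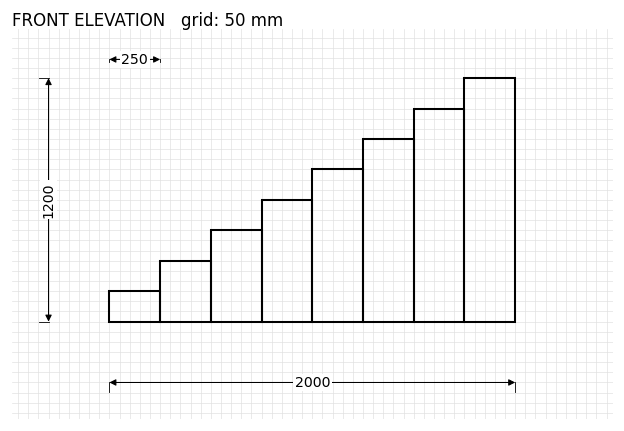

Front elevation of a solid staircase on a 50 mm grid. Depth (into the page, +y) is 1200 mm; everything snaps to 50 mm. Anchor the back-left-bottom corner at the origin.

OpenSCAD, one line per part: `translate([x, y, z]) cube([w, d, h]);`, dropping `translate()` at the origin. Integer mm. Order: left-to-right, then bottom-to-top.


cube([250, 1200, 150]);
translate([250, 0, 0]) cube([250, 1200, 300]);
translate([500, 0, 0]) cube([250, 1200, 450]);
translate([750, 0, 0]) cube([250, 1200, 600]);
translate([1000, 0, 0]) cube([250, 1200, 750]);
translate([1250, 0, 0]) cube([250, 1200, 900]);
translate([1500, 0, 0]) cube([250, 1200, 1050]);
translate([1750, 0, 0]) cube([250, 1200, 1200]);


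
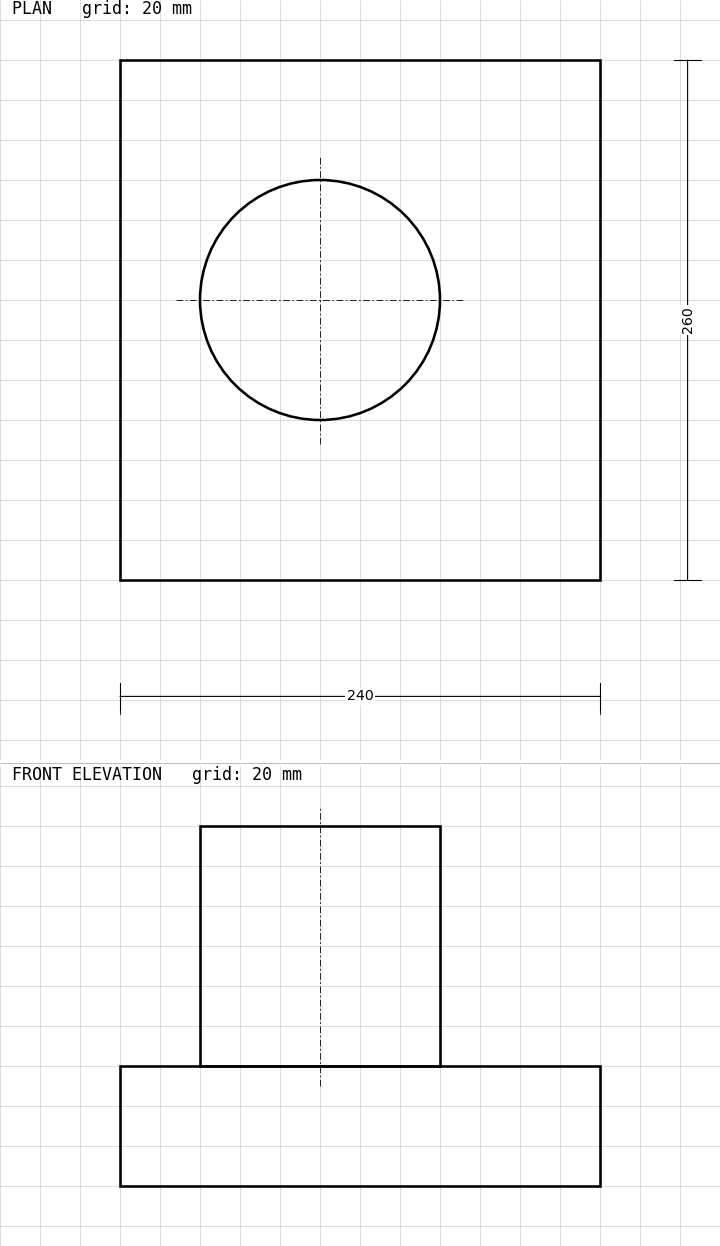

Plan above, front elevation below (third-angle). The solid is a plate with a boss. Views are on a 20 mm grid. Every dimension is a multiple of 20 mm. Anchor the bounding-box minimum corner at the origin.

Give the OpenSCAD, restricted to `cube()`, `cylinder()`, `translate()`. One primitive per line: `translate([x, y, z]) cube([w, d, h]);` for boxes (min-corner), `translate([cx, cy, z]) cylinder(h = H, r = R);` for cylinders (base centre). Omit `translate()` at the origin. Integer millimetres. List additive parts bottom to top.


cube([240, 260, 60]);
translate([100, 140, 60]) cylinder(h = 120, r = 60);


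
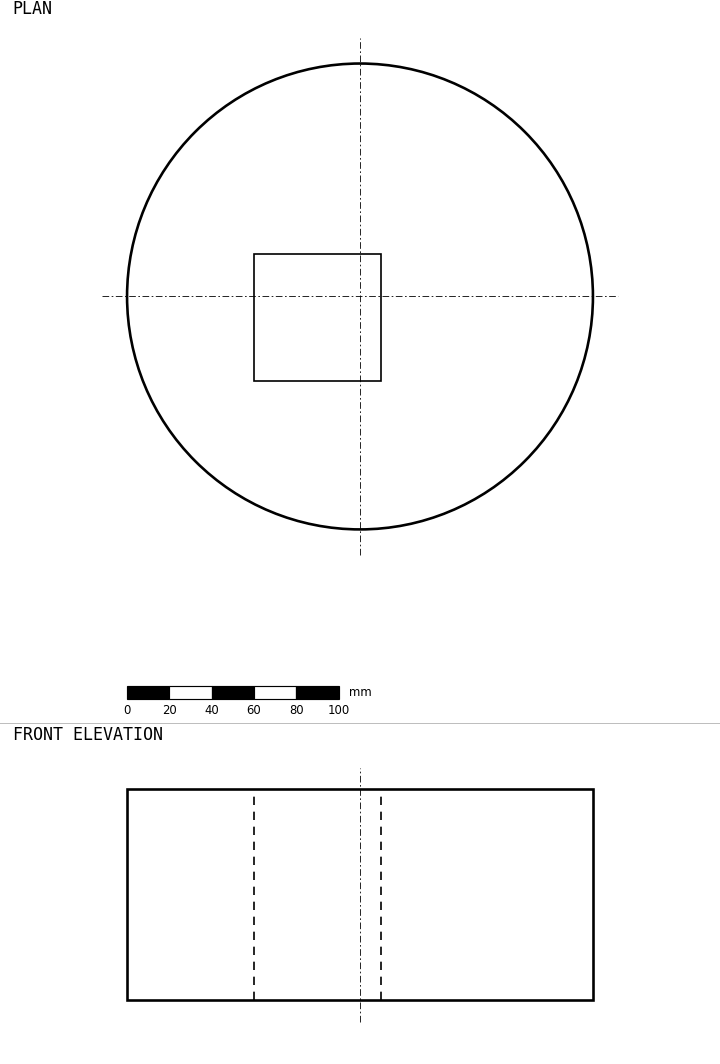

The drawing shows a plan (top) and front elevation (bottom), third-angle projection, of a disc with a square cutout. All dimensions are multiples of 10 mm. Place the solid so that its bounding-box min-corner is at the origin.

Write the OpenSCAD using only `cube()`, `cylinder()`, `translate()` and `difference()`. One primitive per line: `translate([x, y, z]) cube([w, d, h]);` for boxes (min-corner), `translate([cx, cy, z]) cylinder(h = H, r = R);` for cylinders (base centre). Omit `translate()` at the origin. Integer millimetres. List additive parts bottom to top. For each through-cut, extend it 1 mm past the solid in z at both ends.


difference() {
  translate([110, 110, 0]) cylinder(h = 100, r = 110);
  translate([60, 70, -1]) cube([60, 60, 102]);
}
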